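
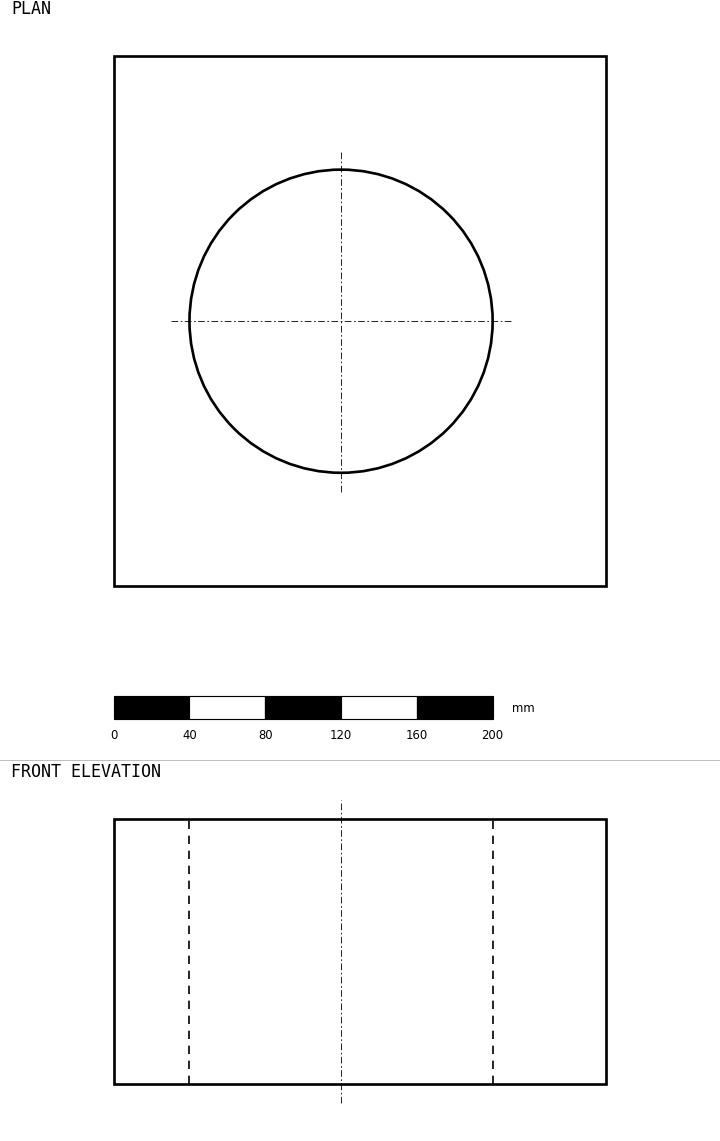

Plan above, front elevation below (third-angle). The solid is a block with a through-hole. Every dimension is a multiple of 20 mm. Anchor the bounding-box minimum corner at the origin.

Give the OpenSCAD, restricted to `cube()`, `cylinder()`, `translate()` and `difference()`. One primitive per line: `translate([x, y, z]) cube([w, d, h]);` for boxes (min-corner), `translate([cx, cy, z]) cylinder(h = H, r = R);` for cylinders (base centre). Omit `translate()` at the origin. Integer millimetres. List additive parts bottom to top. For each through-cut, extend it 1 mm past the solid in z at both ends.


difference() {
  cube([260, 280, 140]);
  translate([120, 140, -1]) cylinder(h = 142, r = 80);
}


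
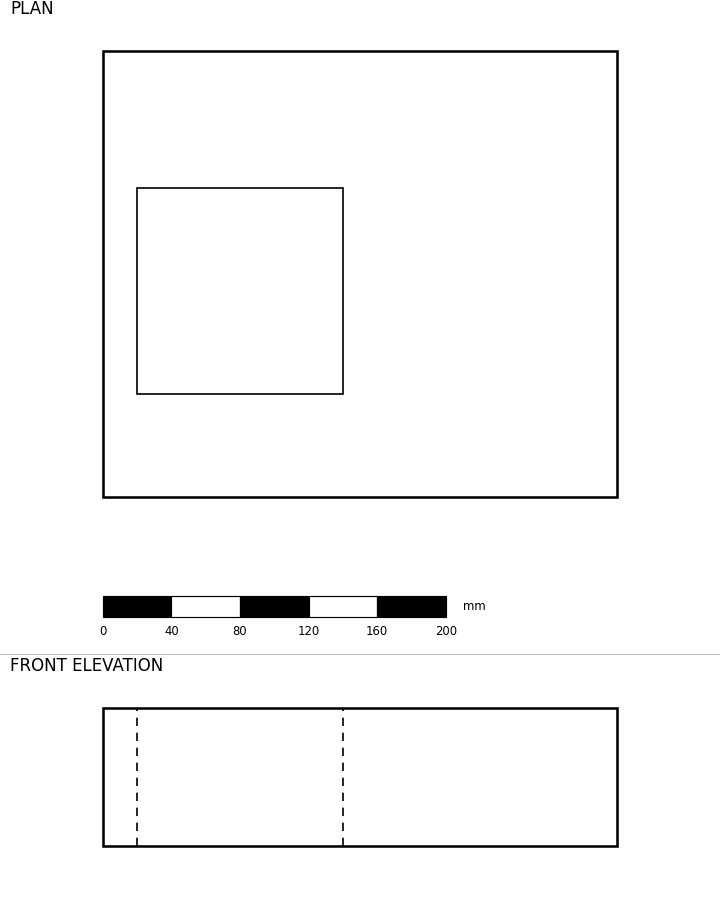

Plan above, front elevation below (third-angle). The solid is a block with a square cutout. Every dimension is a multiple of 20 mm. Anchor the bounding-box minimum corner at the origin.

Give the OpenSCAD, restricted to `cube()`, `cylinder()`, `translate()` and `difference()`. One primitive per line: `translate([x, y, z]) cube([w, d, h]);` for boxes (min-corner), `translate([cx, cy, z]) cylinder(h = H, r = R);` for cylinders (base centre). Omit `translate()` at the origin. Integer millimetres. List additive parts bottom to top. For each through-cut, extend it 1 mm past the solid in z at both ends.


difference() {
  cube([300, 260, 80]);
  translate([20, 60, -1]) cube([120, 120, 82]);
}


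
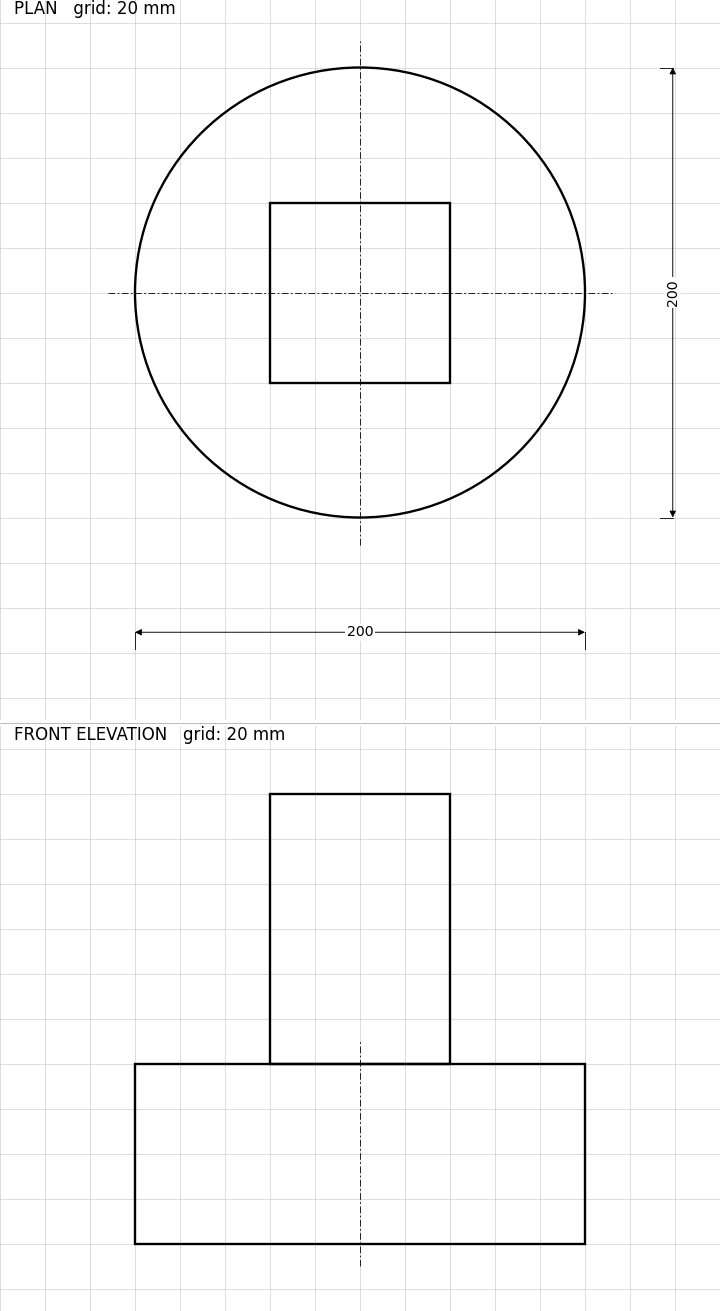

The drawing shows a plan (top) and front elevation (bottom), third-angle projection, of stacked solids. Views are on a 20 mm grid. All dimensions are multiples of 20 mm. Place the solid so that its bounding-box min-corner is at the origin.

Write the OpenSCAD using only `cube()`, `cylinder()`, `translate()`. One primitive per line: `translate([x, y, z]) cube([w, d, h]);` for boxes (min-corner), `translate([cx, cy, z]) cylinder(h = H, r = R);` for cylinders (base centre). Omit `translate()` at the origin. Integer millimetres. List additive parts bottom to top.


translate([100, 100, 0]) cylinder(h = 80, r = 100);
translate([60, 60, 80]) cube([80, 80, 120]);


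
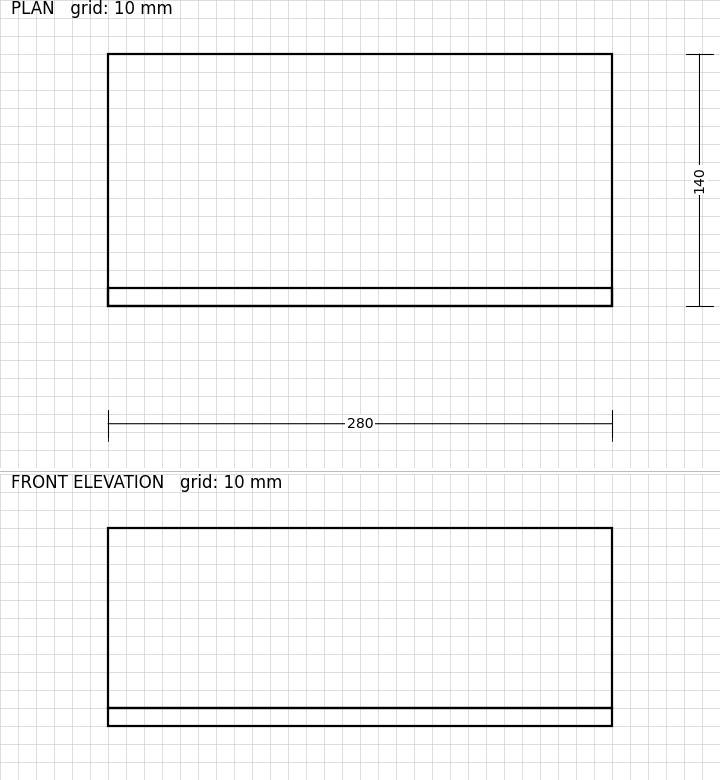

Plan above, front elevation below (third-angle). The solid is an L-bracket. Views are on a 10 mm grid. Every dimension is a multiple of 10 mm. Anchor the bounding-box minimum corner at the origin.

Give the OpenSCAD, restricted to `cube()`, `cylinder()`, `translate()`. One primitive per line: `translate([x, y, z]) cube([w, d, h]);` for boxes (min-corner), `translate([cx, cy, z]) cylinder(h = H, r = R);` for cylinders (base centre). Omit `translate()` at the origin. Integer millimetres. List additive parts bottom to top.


cube([280, 140, 10]);
translate([0, 0, 10]) cube([280, 10, 100]);


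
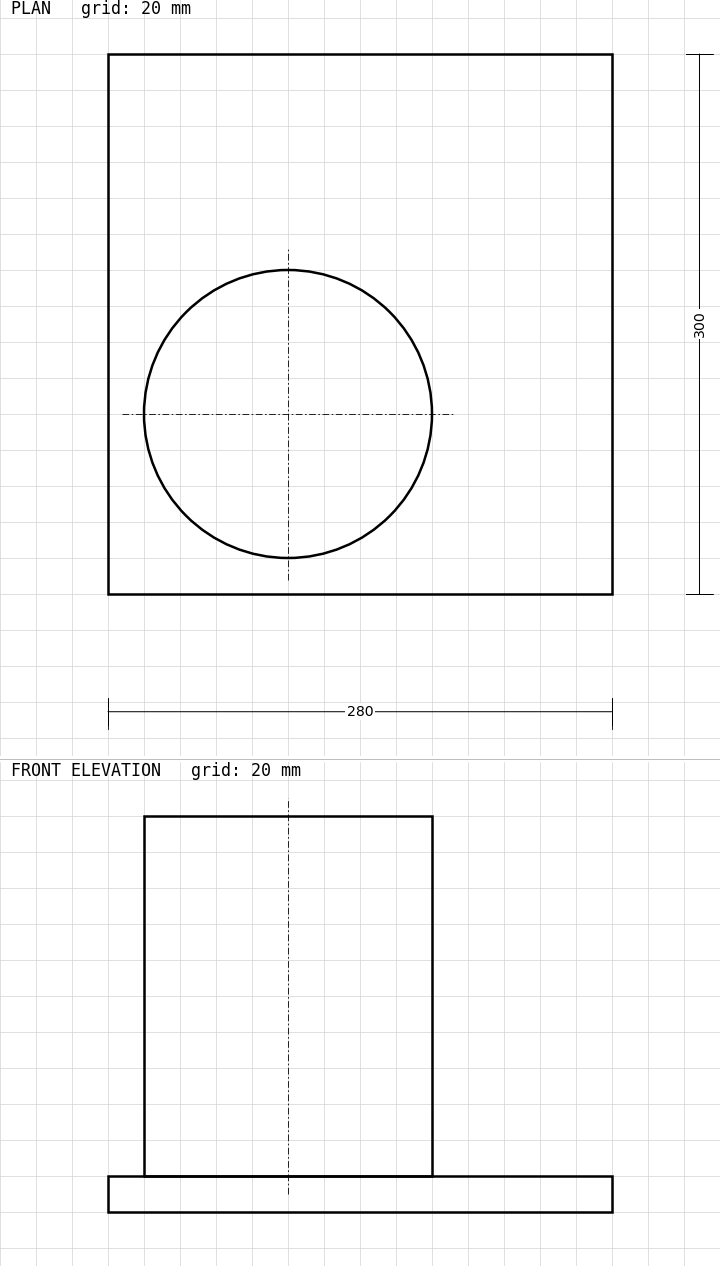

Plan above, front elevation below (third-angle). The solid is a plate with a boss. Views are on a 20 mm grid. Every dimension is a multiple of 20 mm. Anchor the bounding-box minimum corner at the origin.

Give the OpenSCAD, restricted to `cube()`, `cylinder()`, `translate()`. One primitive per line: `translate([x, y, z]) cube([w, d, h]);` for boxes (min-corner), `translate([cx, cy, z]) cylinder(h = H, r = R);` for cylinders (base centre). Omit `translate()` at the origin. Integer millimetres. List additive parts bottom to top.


cube([280, 300, 20]);
translate([100, 100, 20]) cylinder(h = 200, r = 80);


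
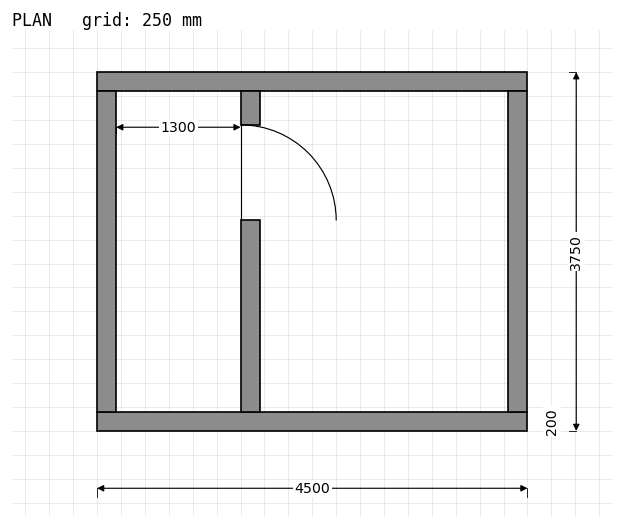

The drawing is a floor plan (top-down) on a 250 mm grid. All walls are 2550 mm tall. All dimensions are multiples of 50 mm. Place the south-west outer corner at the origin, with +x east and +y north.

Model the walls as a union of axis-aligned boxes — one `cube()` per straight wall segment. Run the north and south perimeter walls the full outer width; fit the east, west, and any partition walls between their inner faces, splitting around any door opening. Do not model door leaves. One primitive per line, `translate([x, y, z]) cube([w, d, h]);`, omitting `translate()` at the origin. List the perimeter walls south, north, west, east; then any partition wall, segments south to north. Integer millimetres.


cube([4500, 200, 2550]);
translate([0, 3550, 0]) cube([4500, 200, 2550]);
translate([0, 200, 0]) cube([200, 3350, 2550]);
translate([4300, 200, 0]) cube([200, 3350, 2550]);
translate([1500, 200, 0]) cube([200, 2000, 2550]);
translate([1500, 3200, 0]) cube([200, 350, 2550]);


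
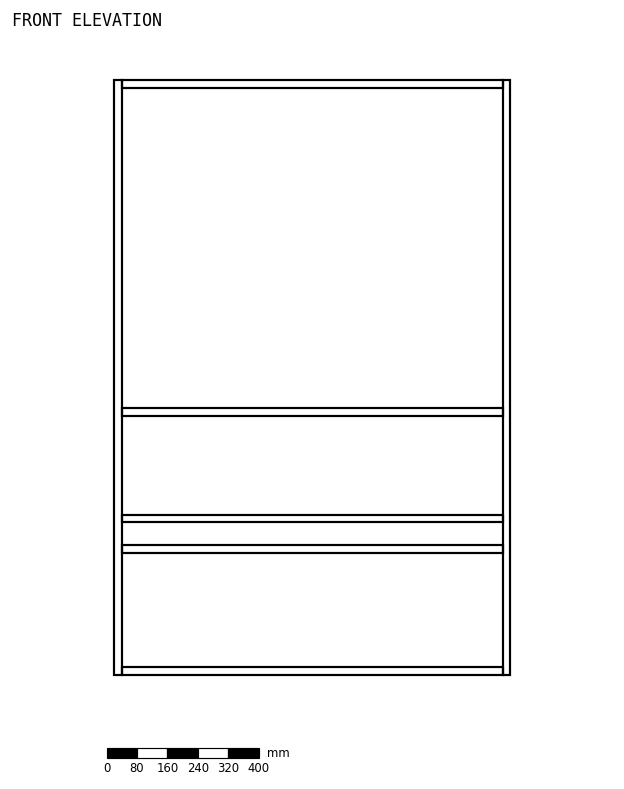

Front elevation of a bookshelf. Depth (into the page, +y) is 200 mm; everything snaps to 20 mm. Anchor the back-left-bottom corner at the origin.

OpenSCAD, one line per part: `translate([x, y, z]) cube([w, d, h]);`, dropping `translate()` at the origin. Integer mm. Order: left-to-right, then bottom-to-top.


cube([20, 200, 1560]);
translate([20, 0, 0]) cube([1000, 200, 20]);
translate([20, 0, 320]) cube([1000, 200, 20]);
translate([20, 0, 400]) cube([1000, 200, 20]);
translate([20, 0, 680]) cube([1000, 200, 20]);
translate([20, 0, 1540]) cube([1000, 200, 20]);
translate([1020, 0, 0]) cube([20, 200, 1560]);


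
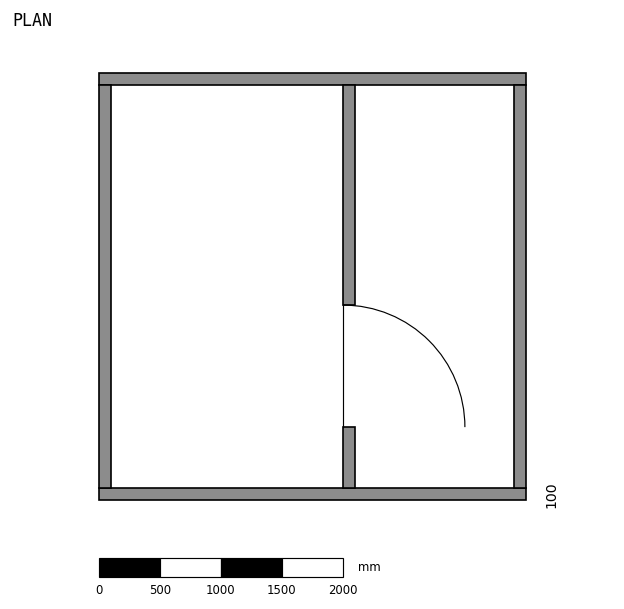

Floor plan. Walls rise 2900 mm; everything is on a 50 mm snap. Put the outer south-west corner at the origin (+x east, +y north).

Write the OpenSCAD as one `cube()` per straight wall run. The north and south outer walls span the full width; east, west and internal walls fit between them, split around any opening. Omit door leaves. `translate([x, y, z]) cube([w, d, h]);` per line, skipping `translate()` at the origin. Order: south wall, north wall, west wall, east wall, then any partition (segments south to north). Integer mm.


cube([3500, 100, 2900]);
translate([0, 3400, 0]) cube([3500, 100, 2900]);
translate([0, 100, 0]) cube([100, 3300, 2900]);
translate([3400, 100, 0]) cube([100, 3300, 2900]);
translate([2000, 100, 0]) cube([100, 500, 2900]);
translate([2000, 1600, 0]) cube([100, 1800, 2900]);


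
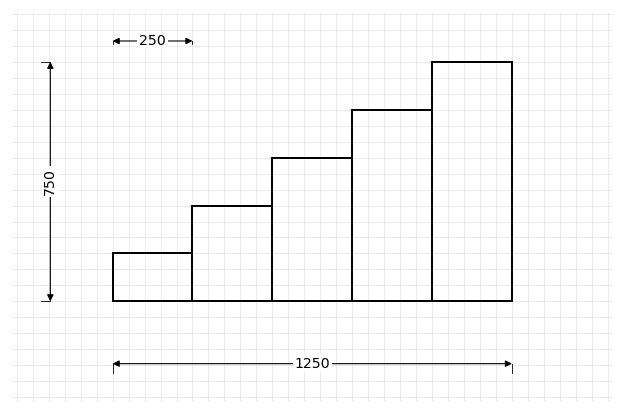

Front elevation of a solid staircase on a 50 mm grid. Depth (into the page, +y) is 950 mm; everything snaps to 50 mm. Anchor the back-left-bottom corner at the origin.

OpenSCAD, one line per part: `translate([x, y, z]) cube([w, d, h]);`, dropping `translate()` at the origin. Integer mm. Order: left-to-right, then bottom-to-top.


cube([250, 950, 150]);
translate([250, 0, 0]) cube([250, 950, 300]);
translate([500, 0, 0]) cube([250, 950, 450]);
translate([750, 0, 0]) cube([250, 950, 600]);
translate([1000, 0, 0]) cube([250, 950, 750]);


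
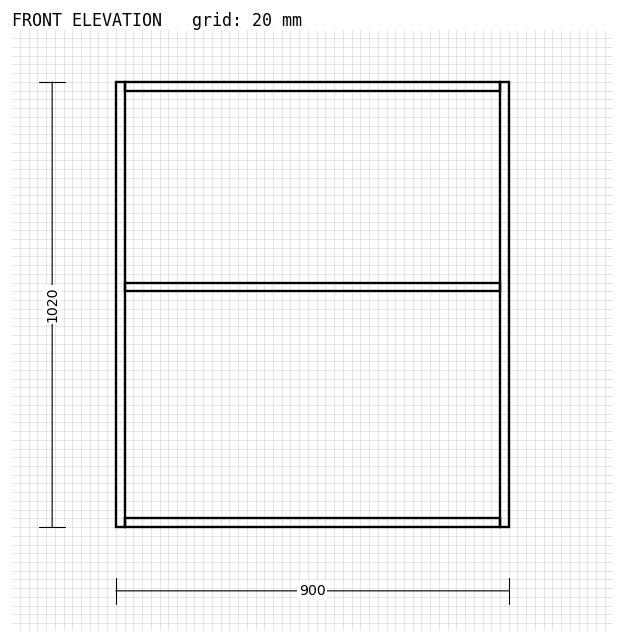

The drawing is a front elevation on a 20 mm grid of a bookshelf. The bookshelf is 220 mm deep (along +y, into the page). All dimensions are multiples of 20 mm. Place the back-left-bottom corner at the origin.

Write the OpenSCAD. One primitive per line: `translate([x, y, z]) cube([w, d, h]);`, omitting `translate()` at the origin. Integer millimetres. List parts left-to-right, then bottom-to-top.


cube([20, 220, 1020]);
translate([20, 0, 0]) cube([860, 220, 20]);
translate([20, 0, 540]) cube([860, 220, 20]);
translate([20, 0, 1000]) cube([860, 220, 20]);
translate([880, 0, 0]) cube([20, 220, 1020]);


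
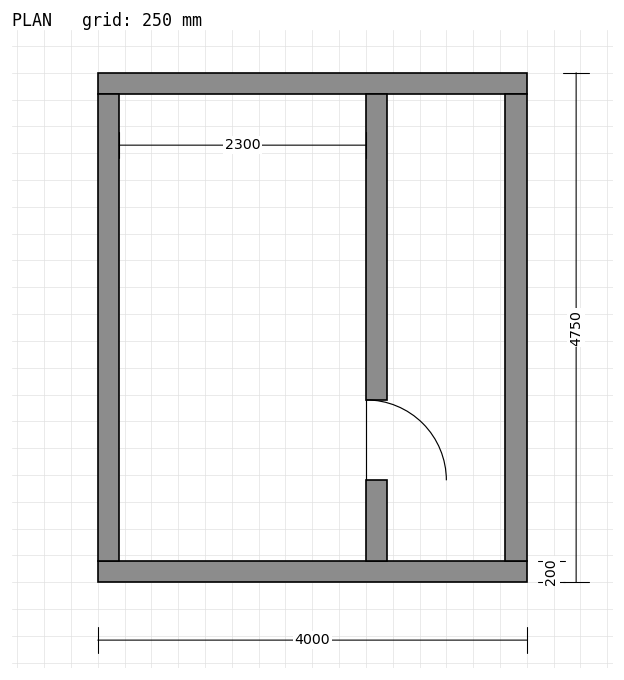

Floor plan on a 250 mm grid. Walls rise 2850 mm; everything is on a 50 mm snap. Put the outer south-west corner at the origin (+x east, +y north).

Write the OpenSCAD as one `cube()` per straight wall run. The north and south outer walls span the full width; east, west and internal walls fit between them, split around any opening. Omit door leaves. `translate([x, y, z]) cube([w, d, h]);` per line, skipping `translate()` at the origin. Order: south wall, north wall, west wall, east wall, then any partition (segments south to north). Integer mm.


cube([4000, 200, 2850]);
translate([0, 4550, 0]) cube([4000, 200, 2850]);
translate([0, 200, 0]) cube([200, 4350, 2850]);
translate([3800, 200, 0]) cube([200, 4350, 2850]);
translate([2500, 200, 0]) cube([200, 750, 2850]);
translate([2500, 1700, 0]) cube([200, 2850, 2850]);


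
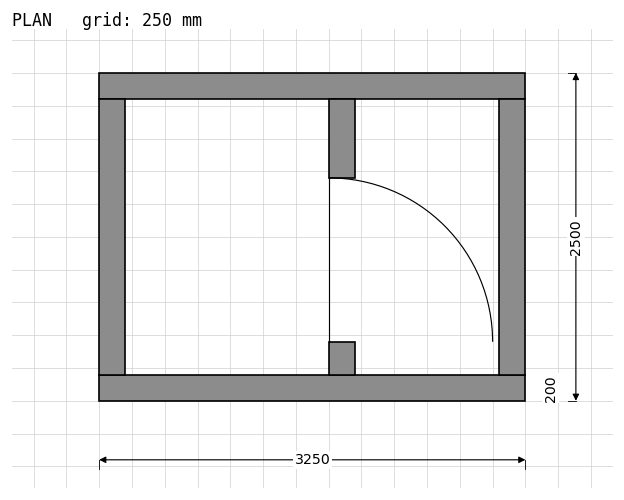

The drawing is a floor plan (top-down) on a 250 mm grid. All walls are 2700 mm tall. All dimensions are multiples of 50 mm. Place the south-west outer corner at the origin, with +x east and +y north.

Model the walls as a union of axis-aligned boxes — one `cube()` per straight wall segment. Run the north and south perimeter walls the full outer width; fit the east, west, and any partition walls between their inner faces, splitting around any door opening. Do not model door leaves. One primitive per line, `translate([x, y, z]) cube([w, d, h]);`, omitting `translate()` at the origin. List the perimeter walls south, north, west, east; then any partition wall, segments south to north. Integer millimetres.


cube([3250, 200, 2700]);
translate([0, 2300, 0]) cube([3250, 200, 2700]);
translate([0, 200, 0]) cube([200, 2100, 2700]);
translate([3050, 200, 0]) cube([200, 2100, 2700]);
translate([1750, 200, 0]) cube([200, 250, 2700]);
translate([1750, 1700, 0]) cube([200, 600, 2700]);


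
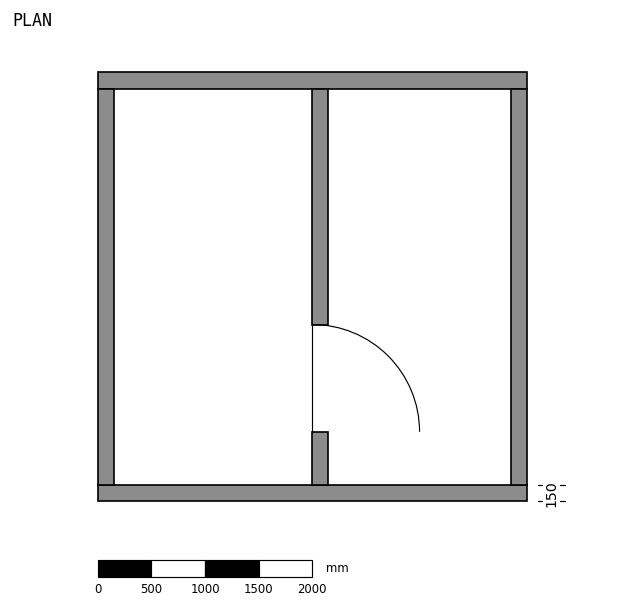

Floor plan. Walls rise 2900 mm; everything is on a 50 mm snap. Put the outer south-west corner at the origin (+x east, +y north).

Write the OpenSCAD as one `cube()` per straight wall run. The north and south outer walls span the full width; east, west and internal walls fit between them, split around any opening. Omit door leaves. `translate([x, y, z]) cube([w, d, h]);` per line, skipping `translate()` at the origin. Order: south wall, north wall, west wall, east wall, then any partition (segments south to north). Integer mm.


cube([4000, 150, 2900]);
translate([0, 3850, 0]) cube([4000, 150, 2900]);
translate([0, 150, 0]) cube([150, 3700, 2900]);
translate([3850, 150, 0]) cube([150, 3700, 2900]);
translate([2000, 150, 0]) cube([150, 500, 2900]);
translate([2000, 1650, 0]) cube([150, 2200, 2900]);


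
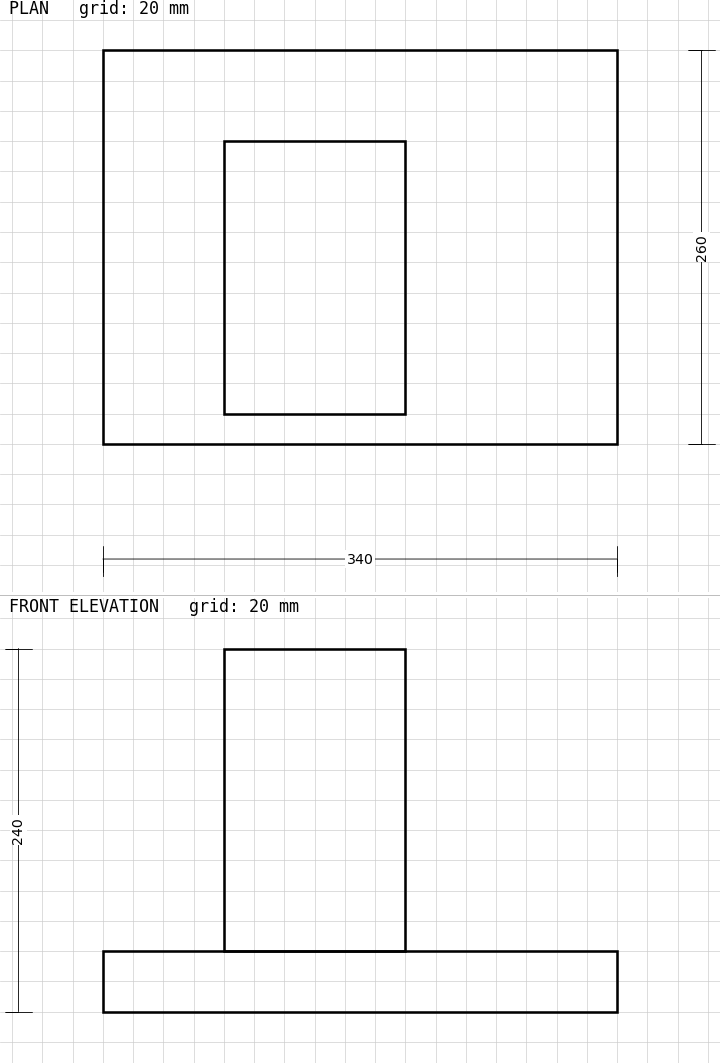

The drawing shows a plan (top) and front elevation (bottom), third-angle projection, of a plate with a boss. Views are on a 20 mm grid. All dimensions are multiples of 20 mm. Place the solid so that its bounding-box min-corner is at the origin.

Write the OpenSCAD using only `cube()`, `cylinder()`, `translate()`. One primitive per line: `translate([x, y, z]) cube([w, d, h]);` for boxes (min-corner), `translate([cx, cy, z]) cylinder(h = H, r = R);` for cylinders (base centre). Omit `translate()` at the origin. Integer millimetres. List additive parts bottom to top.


cube([340, 260, 40]);
translate([80, 20, 40]) cube([120, 180, 200]);


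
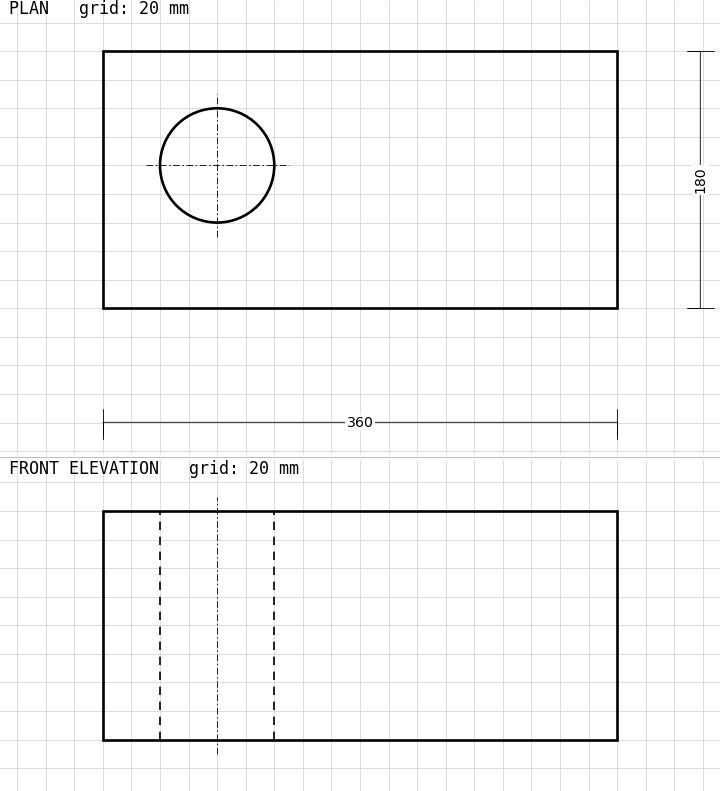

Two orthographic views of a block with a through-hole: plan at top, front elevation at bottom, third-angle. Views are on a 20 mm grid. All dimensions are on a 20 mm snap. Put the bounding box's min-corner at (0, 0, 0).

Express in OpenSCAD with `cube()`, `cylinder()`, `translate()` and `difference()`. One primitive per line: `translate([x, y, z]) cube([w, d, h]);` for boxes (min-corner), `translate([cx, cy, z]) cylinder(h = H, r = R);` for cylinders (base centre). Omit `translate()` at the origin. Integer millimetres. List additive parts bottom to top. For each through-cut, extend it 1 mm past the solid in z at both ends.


difference() {
  cube([360, 180, 160]);
  translate([80, 100, -1]) cylinder(h = 162, r = 40);
}


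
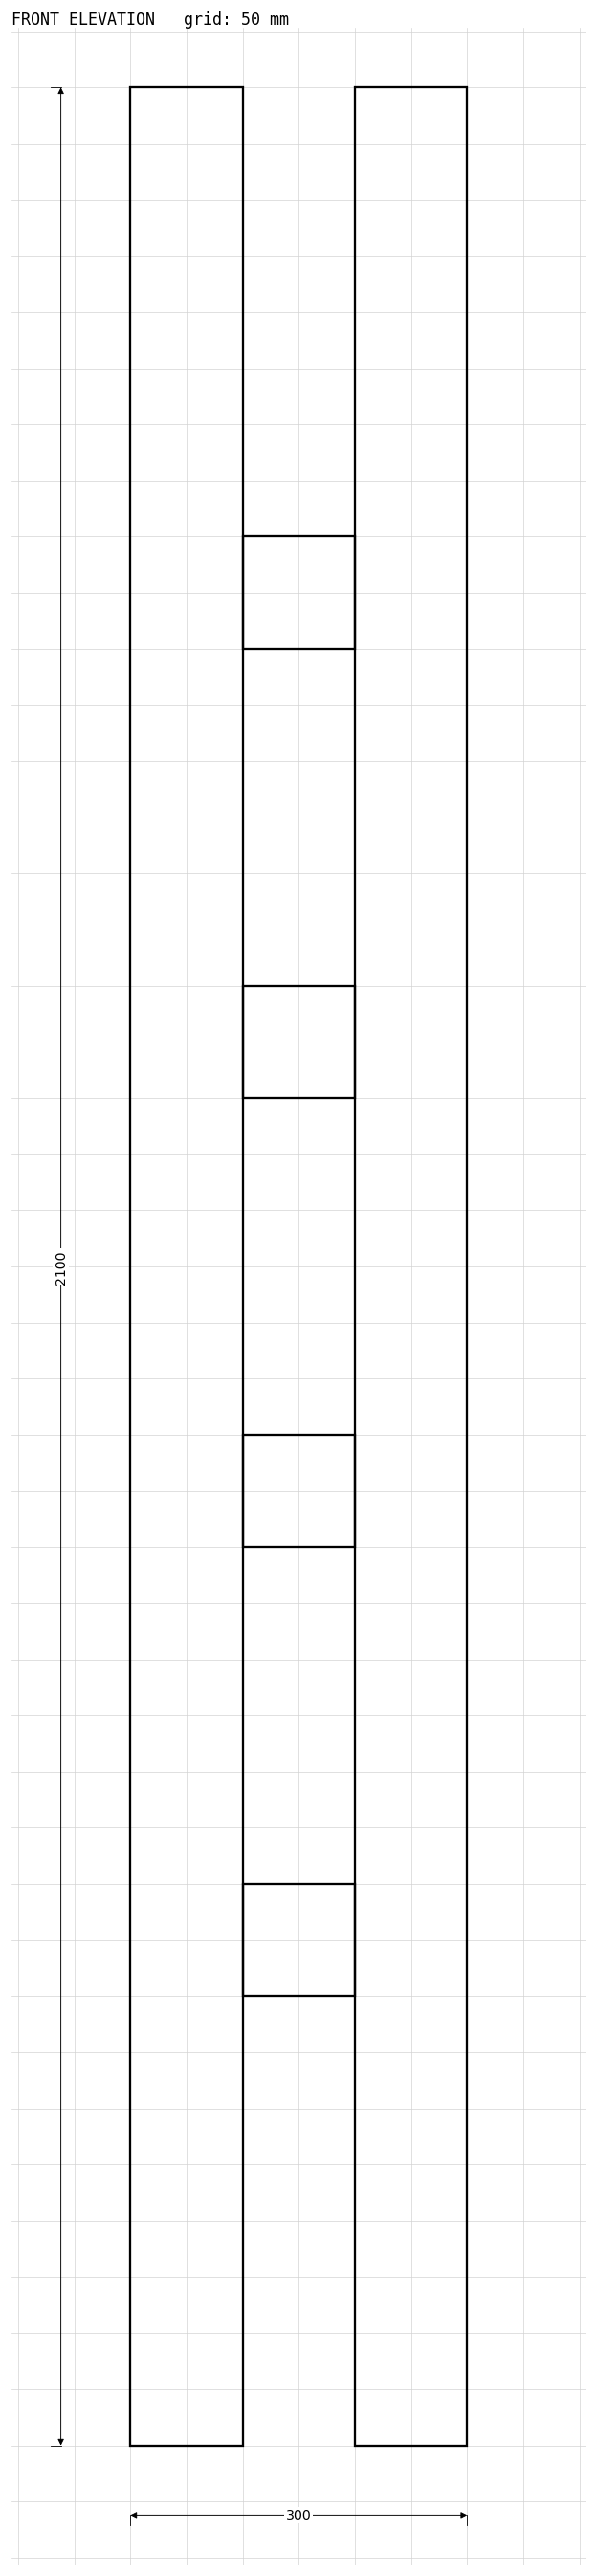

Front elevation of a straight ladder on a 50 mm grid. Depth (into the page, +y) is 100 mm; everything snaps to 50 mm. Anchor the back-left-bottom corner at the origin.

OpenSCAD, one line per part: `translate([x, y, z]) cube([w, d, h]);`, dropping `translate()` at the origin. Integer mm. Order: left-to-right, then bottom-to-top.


cube([100, 100, 2100]);
translate([100, 0, 400]) cube([100, 100, 100]);
translate([100, 0, 800]) cube([100, 100, 100]);
translate([100, 0, 1200]) cube([100, 100, 100]);
translate([100, 0, 1600]) cube([100, 100, 100]);
translate([200, 0, 0]) cube([100, 100, 2100]);


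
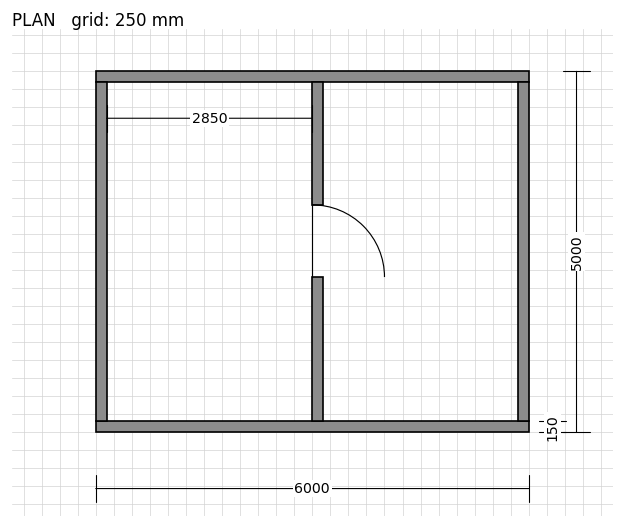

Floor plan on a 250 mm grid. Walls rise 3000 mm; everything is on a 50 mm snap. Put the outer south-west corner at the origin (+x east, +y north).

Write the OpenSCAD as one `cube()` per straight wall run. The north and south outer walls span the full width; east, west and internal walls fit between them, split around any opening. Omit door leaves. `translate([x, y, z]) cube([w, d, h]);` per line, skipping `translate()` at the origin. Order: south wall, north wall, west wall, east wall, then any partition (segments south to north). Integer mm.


cube([6000, 150, 3000]);
translate([0, 4850, 0]) cube([6000, 150, 3000]);
translate([0, 150, 0]) cube([150, 4700, 3000]);
translate([5850, 150, 0]) cube([150, 4700, 3000]);
translate([3000, 150, 0]) cube([150, 2000, 3000]);
translate([3000, 3150, 0]) cube([150, 1700, 3000]);


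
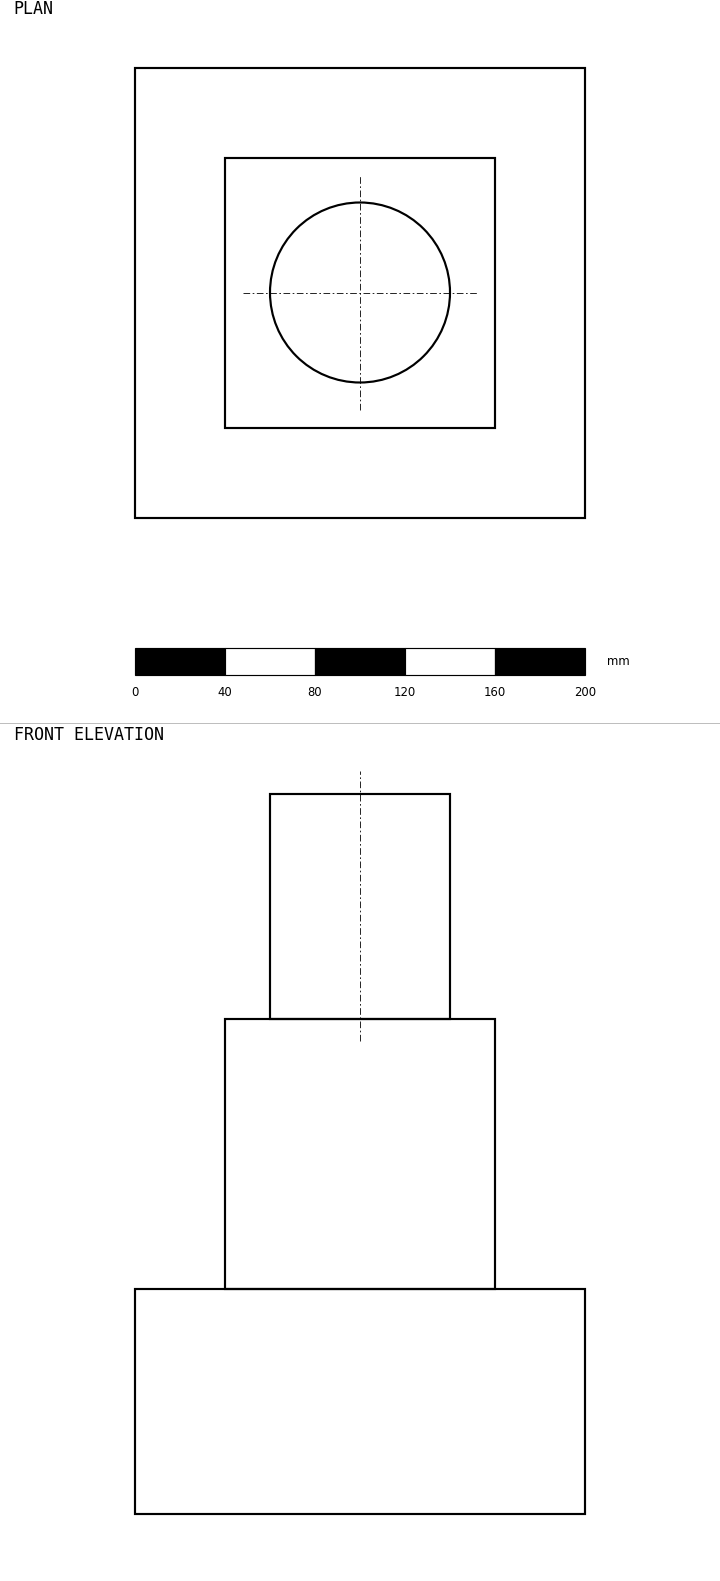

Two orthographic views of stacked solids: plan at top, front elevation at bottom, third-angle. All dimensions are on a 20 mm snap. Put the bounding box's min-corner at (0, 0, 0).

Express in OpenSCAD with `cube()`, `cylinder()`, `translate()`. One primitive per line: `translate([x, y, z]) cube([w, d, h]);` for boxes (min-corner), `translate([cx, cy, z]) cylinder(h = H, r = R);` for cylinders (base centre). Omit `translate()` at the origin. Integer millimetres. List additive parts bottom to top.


cube([200, 200, 100]);
translate([40, 40, 100]) cube([120, 120, 120]);
translate([100, 100, 220]) cylinder(h = 100, r = 40);


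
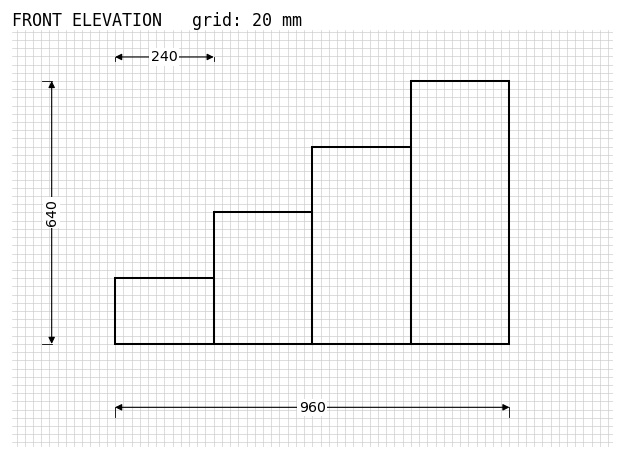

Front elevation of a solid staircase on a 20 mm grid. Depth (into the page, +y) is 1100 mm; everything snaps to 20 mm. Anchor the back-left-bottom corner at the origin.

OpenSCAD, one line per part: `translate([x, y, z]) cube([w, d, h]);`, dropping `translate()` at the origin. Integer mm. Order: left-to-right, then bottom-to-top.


cube([240, 1100, 160]);
translate([240, 0, 0]) cube([240, 1100, 320]);
translate([480, 0, 0]) cube([240, 1100, 480]);
translate([720, 0, 0]) cube([240, 1100, 640]);


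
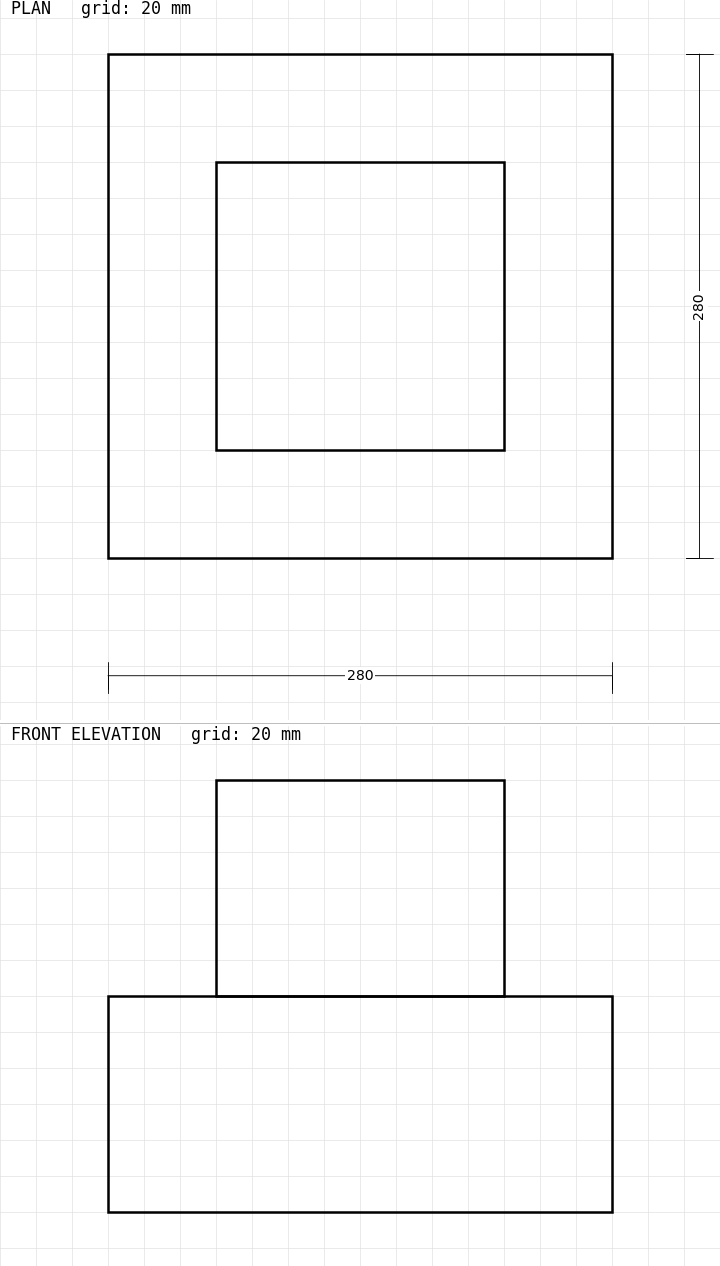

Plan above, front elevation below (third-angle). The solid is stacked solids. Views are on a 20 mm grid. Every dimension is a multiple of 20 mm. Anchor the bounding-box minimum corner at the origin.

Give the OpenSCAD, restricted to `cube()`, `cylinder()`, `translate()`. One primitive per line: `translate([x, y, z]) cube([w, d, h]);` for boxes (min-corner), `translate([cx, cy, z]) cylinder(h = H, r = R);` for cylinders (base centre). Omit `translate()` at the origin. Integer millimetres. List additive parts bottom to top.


cube([280, 280, 120]);
translate([60, 60, 120]) cube([160, 160, 120]);


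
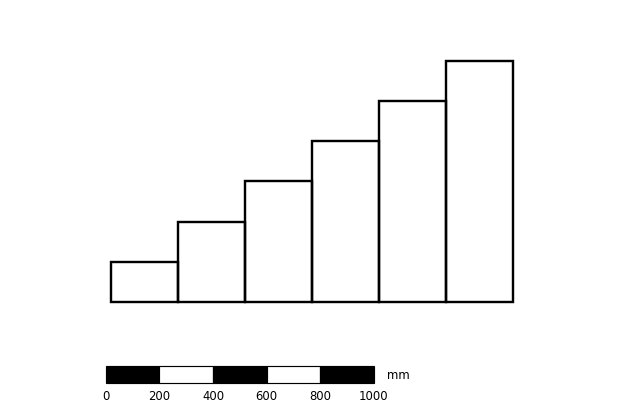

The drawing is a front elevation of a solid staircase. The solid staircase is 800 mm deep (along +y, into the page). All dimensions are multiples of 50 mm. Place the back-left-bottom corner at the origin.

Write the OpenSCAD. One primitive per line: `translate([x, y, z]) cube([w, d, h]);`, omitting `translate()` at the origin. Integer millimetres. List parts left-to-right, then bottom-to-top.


cube([250, 800, 150]);
translate([250, 0, 0]) cube([250, 800, 300]);
translate([500, 0, 0]) cube([250, 800, 450]);
translate([750, 0, 0]) cube([250, 800, 600]);
translate([1000, 0, 0]) cube([250, 800, 750]);
translate([1250, 0, 0]) cube([250, 800, 900]);


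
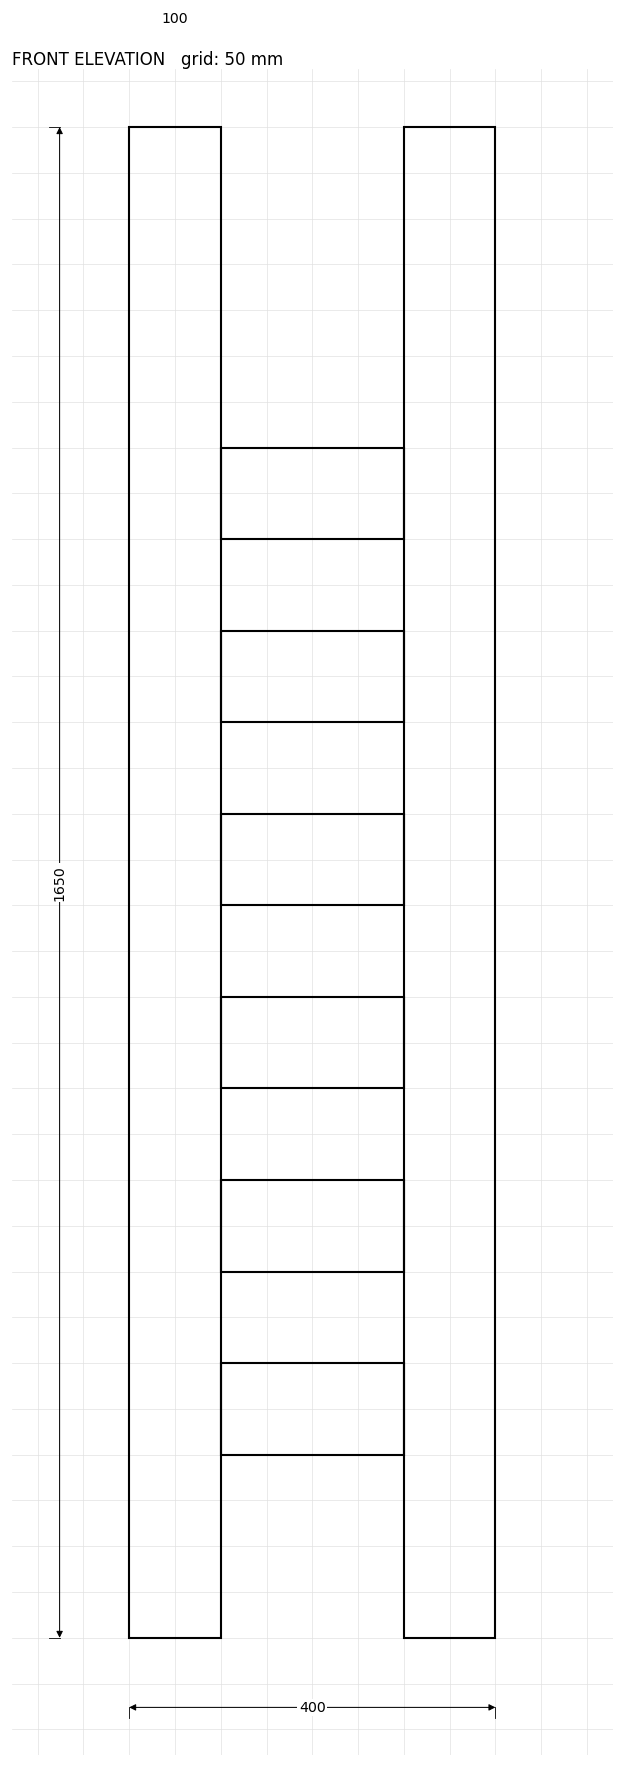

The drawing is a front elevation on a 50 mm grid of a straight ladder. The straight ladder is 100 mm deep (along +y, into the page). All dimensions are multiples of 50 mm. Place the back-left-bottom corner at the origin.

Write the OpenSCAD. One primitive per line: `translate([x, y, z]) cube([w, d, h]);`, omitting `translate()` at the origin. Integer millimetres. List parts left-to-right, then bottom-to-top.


cube([100, 100, 1650]);
translate([100, 0, 200]) cube([200, 100, 100]);
translate([100, 0, 400]) cube([200, 100, 100]);
translate([100, 0, 600]) cube([200, 100, 100]);
translate([100, 0, 800]) cube([200, 100, 100]);
translate([100, 0, 1000]) cube([200, 100, 100]);
translate([100, 0, 1200]) cube([200, 100, 100]);
translate([300, 0, 0]) cube([100, 100, 1650]);


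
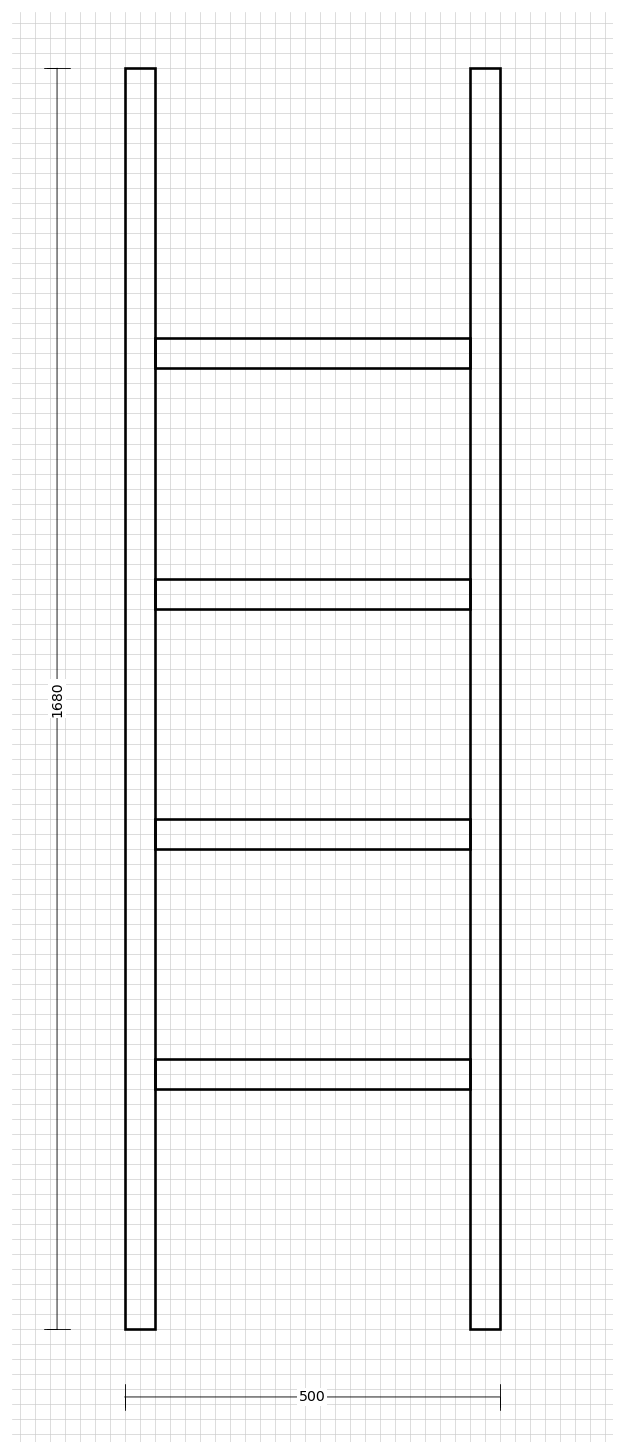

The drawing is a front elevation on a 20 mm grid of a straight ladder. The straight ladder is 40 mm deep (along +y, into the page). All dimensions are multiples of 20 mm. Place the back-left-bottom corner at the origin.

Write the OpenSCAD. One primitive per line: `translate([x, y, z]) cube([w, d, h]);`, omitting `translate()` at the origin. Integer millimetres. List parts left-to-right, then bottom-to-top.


cube([40, 40, 1680]);
translate([40, 0, 320]) cube([420, 40, 40]);
translate([40, 0, 640]) cube([420, 40, 40]);
translate([40, 0, 960]) cube([420, 40, 40]);
translate([40, 0, 1280]) cube([420, 40, 40]);
translate([460, 0, 0]) cube([40, 40, 1680]);


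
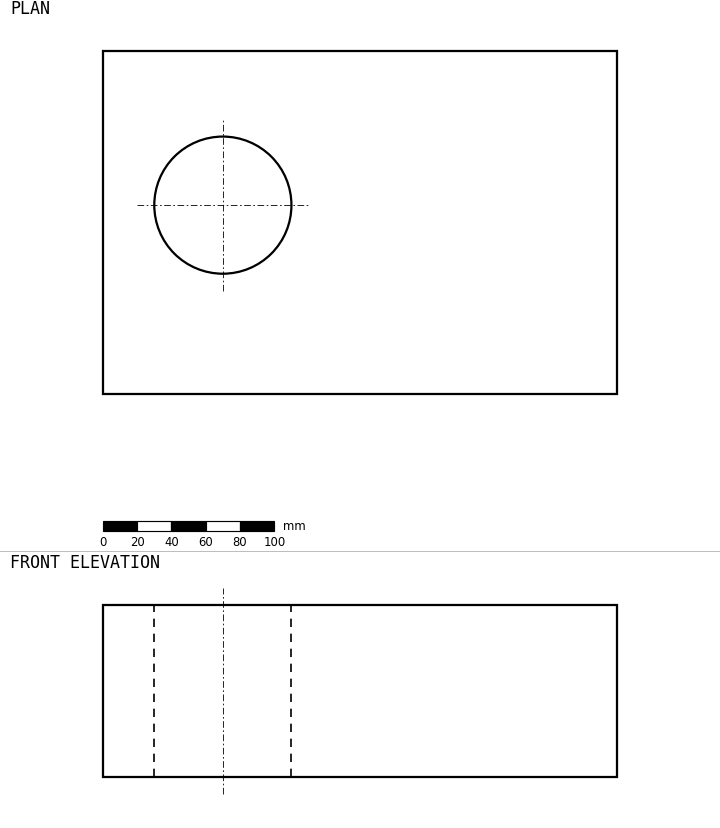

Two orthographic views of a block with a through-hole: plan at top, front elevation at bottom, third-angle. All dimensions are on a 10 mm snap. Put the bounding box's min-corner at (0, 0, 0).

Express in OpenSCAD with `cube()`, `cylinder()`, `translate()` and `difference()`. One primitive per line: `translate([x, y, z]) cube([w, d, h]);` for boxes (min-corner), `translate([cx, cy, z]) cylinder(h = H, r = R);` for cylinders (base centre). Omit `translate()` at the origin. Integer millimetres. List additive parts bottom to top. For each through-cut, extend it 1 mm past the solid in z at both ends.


difference() {
  cube([300, 200, 100]);
  translate([70, 110, -1]) cylinder(h = 102, r = 40);
}


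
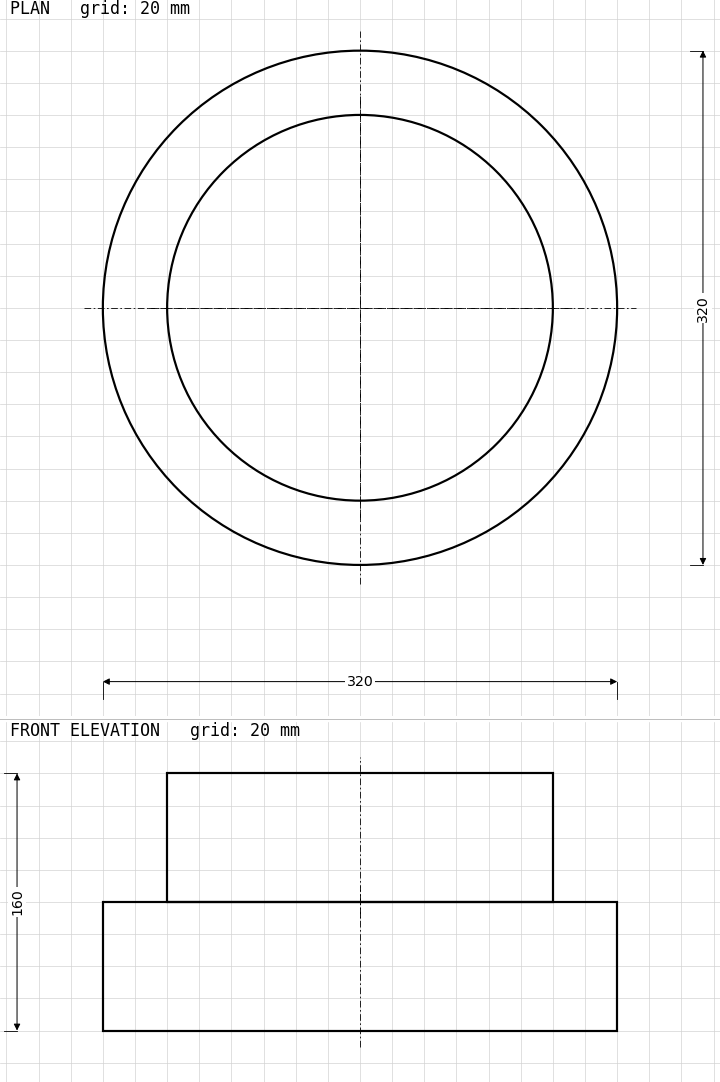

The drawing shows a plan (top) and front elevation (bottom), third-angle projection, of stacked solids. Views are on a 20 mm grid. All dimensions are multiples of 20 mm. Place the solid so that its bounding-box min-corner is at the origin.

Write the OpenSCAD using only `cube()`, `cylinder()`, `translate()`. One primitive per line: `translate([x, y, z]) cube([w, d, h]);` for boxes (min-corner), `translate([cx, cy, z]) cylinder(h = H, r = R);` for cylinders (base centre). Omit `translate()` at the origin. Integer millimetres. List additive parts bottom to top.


translate([160, 160, 0]) cylinder(h = 80, r = 160);
translate([160, 160, 80]) cylinder(h = 80, r = 120);


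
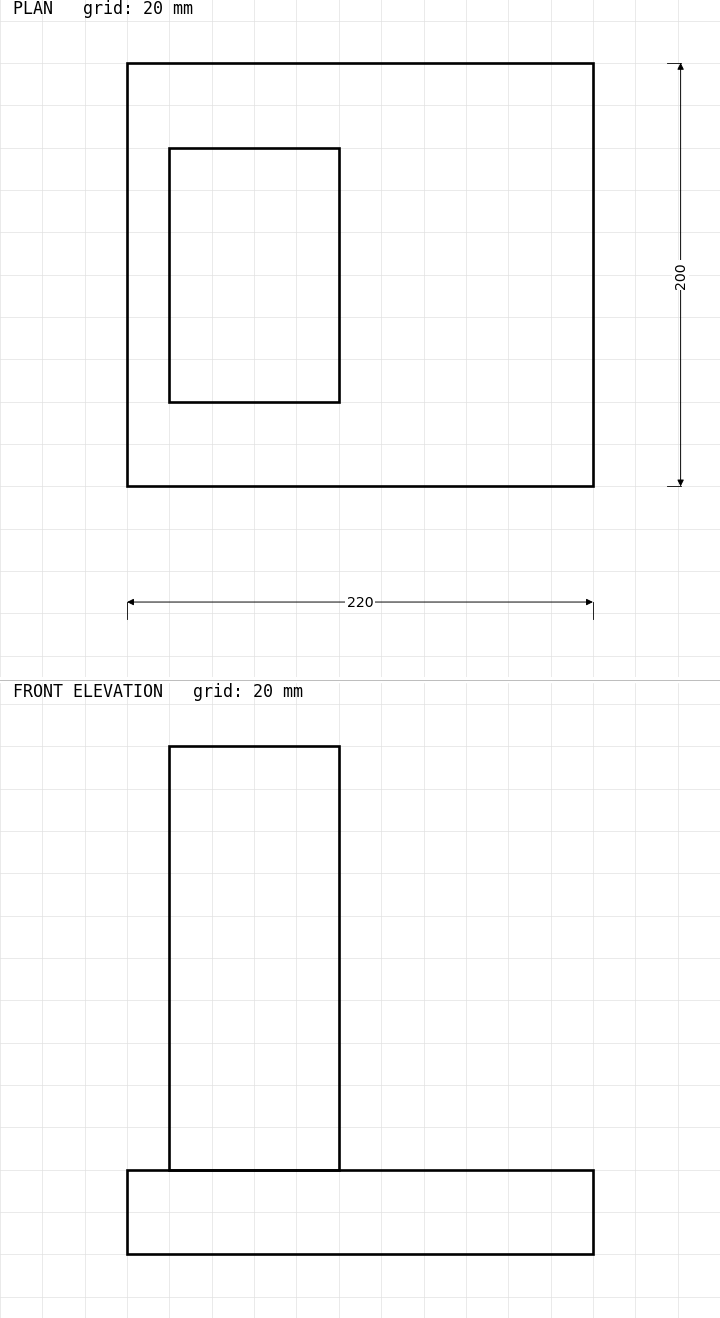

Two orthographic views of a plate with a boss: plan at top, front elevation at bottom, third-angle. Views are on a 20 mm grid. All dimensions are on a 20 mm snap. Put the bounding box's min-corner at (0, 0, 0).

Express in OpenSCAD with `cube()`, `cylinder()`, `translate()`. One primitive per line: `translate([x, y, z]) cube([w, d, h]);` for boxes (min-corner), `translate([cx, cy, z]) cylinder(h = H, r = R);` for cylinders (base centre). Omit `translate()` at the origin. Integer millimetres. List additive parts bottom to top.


cube([220, 200, 40]);
translate([20, 40, 40]) cube([80, 120, 200]);


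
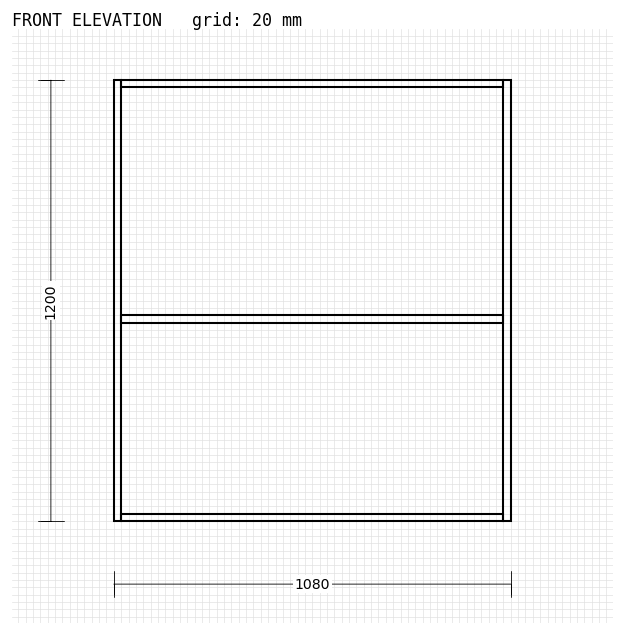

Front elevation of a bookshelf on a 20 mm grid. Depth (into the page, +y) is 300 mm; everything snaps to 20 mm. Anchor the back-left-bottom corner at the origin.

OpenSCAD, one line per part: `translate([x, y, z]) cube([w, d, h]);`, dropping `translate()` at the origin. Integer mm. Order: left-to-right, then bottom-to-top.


cube([20, 300, 1200]);
translate([20, 0, 0]) cube([1040, 300, 20]);
translate([20, 0, 540]) cube([1040, 300, 20]);
translate([20, 0, 1180]) cube([1040, 300, 20]);
translate([1060, 0, 0]) cube([20, 300, 1200]);


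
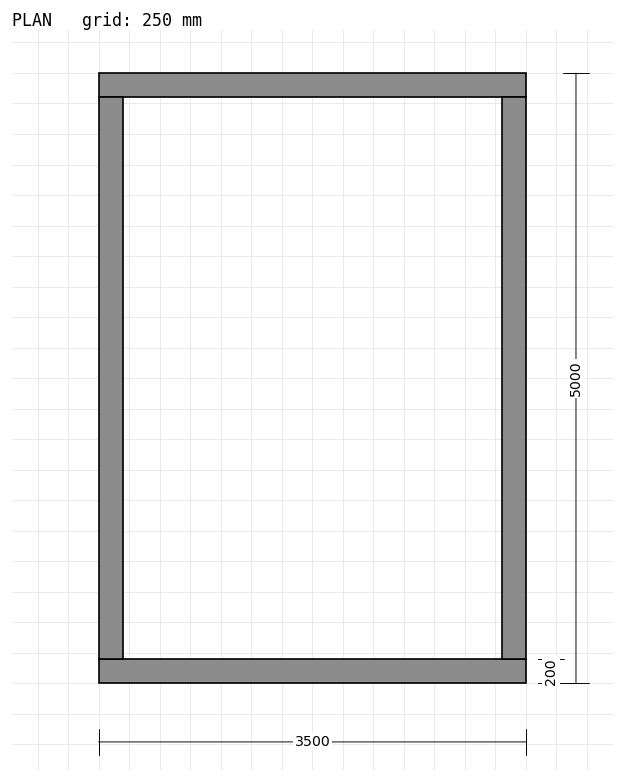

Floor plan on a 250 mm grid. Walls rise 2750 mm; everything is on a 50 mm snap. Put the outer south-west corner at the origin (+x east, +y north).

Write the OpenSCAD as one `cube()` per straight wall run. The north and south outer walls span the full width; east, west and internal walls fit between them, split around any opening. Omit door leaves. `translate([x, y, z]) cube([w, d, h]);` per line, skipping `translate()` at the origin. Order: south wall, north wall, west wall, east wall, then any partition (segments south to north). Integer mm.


cube([3500, 200, 2750]);
translate([0, 4800, 0]) cube([3500, 200, 2750]);
translate([0, 200, 0]) cube([200, 4600, 2750]);
translate([3300, 200, 0]) cube([200, 4600, 2750]);


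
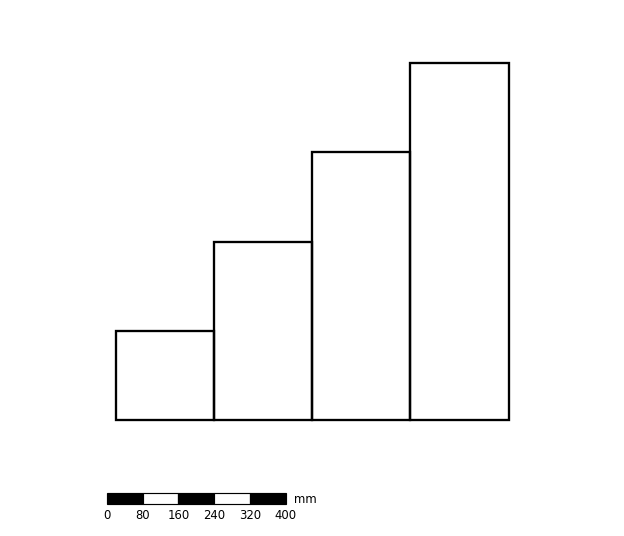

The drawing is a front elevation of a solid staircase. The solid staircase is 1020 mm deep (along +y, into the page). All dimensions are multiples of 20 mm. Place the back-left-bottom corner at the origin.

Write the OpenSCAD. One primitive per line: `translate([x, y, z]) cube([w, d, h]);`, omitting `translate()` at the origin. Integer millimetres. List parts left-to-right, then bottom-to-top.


cube([220, 1020, 200]);
translate([220, 0, 0]) cube([220, 1020, 400]);
translate([440, 0, 0]) cube([220, 1020, 600]);
translate([660, 0, 0]) cube([220, 1020, 800]);


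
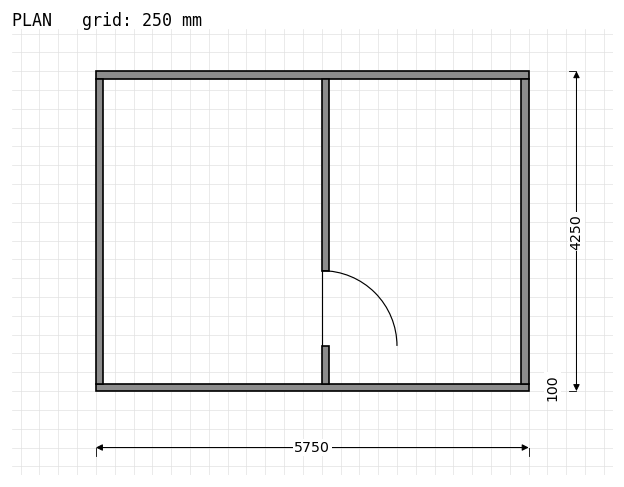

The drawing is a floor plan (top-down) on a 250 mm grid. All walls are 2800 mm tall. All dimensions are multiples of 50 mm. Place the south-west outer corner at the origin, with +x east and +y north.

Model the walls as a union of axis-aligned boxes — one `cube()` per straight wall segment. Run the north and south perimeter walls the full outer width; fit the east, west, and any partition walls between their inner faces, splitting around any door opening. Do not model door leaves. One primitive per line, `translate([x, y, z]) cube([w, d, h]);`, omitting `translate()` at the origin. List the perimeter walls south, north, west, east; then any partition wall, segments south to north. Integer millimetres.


cube([5750, 100, 2800]);
translate([0, 4150, 0]) cube([5750, 100, 2800]);
translate([0, 100, 0]) cube([100, 4050, 2800]);
translate([5650, 100, 0]) cube([100, 4050, 2800]);
translate([3000, 100, 0]) cube([100, 500, 2800]);
translate([3000, 1600, 0]) cube([100, 2550, 2800]);


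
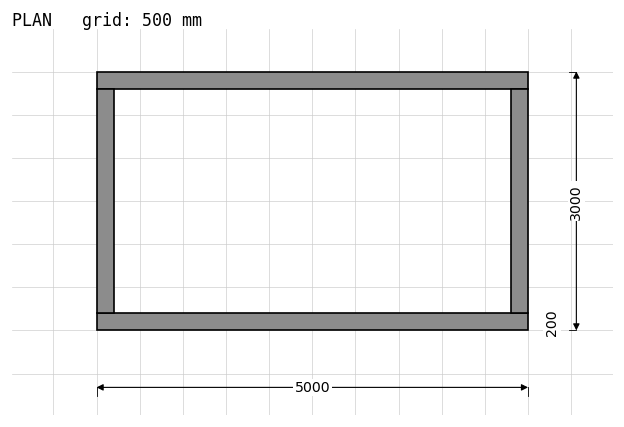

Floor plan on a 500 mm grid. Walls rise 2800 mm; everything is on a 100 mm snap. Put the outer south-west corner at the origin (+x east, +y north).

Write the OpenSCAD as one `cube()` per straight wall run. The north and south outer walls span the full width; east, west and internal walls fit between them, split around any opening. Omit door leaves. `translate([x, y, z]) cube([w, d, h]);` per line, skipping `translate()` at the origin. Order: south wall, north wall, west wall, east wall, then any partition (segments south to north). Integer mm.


cube([5000, 200, 2800]);
translate([0, 2800, 0]) cube([5000, 200, 2800]);
translate([0, 200, 0]) cube([200, 2600, 2800]);
translate([4800, 200, 0]) cube([200, 2600, 2800]);


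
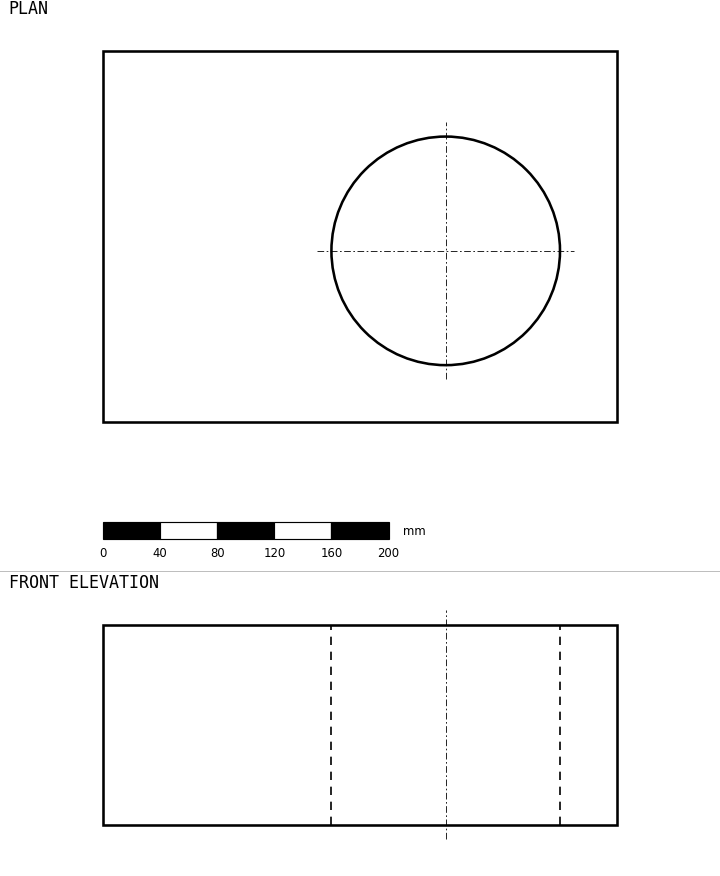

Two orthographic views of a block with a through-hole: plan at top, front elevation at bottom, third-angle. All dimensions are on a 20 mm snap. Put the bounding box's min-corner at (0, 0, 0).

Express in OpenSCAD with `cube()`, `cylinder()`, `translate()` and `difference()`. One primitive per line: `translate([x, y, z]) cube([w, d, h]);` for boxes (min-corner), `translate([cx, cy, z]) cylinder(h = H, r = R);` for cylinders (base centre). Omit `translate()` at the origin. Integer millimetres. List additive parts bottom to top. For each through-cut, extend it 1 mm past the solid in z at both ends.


difference() {
  cube([360, 260, 140]);
  translate([240, 120, -1]) cylinder(h = 142, r = 80);
}


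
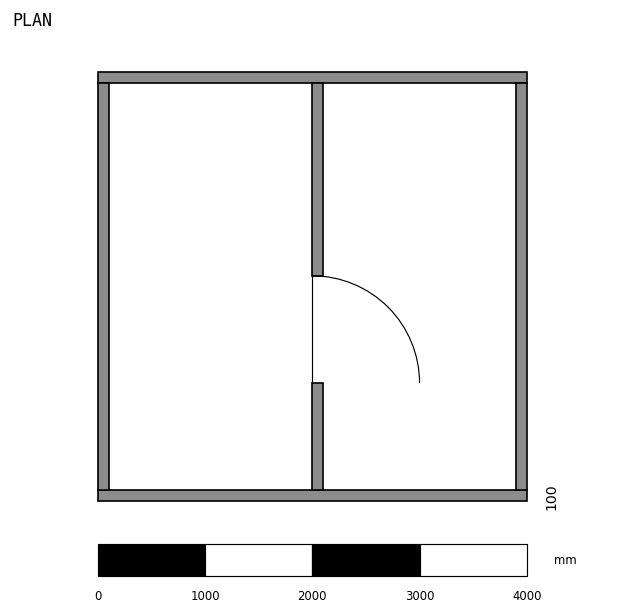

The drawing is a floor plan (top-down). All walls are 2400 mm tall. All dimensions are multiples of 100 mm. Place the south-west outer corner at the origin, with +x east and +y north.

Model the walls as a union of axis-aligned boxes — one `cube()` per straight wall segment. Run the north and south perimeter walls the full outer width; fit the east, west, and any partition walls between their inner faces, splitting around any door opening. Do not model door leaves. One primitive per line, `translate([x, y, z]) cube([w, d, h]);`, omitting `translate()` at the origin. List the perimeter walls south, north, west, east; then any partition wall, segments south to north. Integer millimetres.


cube([4000, 100, 2400]);
translate([0, 3900, 0]) cube([4000, 100, 2400]);
translate([0, 100, 0]) cube([100, 3800, 2400]);
translate([3900, 100, 0]) cube([100, 3800, 2400]);
translate([2000, 100, 0]) cube([100, 1000, 2400]);
translate([2000, 2100, 0]) cube([100, 1800, 2400]);


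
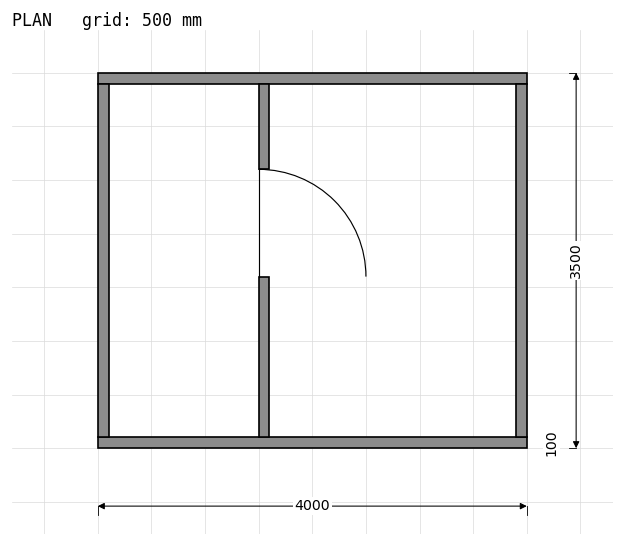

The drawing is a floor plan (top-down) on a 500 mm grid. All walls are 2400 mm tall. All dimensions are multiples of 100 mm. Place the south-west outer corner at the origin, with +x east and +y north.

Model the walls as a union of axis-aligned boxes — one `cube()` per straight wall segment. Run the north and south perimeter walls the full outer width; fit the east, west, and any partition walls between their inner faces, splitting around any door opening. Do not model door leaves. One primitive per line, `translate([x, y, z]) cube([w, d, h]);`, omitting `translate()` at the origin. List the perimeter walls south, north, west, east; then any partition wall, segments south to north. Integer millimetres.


cube([4000, 100, 2400]);
translate([0, 3400, 0]) cube([4000, 100, 2400]);
translate([0, 100, 0]) cube([100, 3300, 2400]);
translate([3900, 100, 0]) cube([100, 3300, 2400]);
translate([1500, 100, 0]) cube([100, 1500, 2400]);
translate([1500, 2600, 0]) cube([100, 800, 2400]);


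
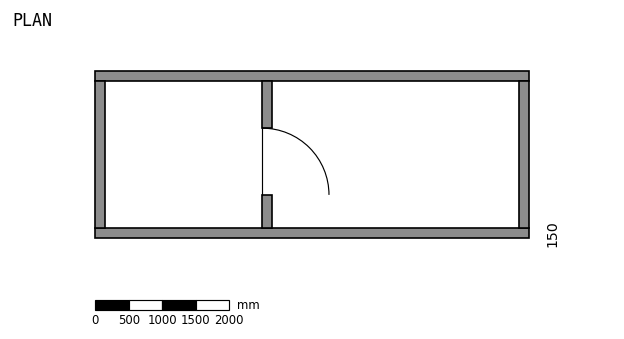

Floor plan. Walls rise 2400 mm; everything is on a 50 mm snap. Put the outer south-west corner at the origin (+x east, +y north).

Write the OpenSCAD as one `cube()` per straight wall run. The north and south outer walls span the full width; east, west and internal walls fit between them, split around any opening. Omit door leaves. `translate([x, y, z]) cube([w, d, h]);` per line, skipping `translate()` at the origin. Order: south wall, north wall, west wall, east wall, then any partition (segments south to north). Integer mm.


cube([6500, 150, 2400]);
translate([0, 2350, 0]) cube([6500, 150, 2400]);
translate([0, 150, 0]) cube([150, 2200, 2400]);
translate([6350, 150, 0]) cube([150, 2200, 2400]);
translate([2500, 150, 0]) cube([150, 500, 2400]);
translate([2500, 1650, 0]) cube([150, 700, 2400]);


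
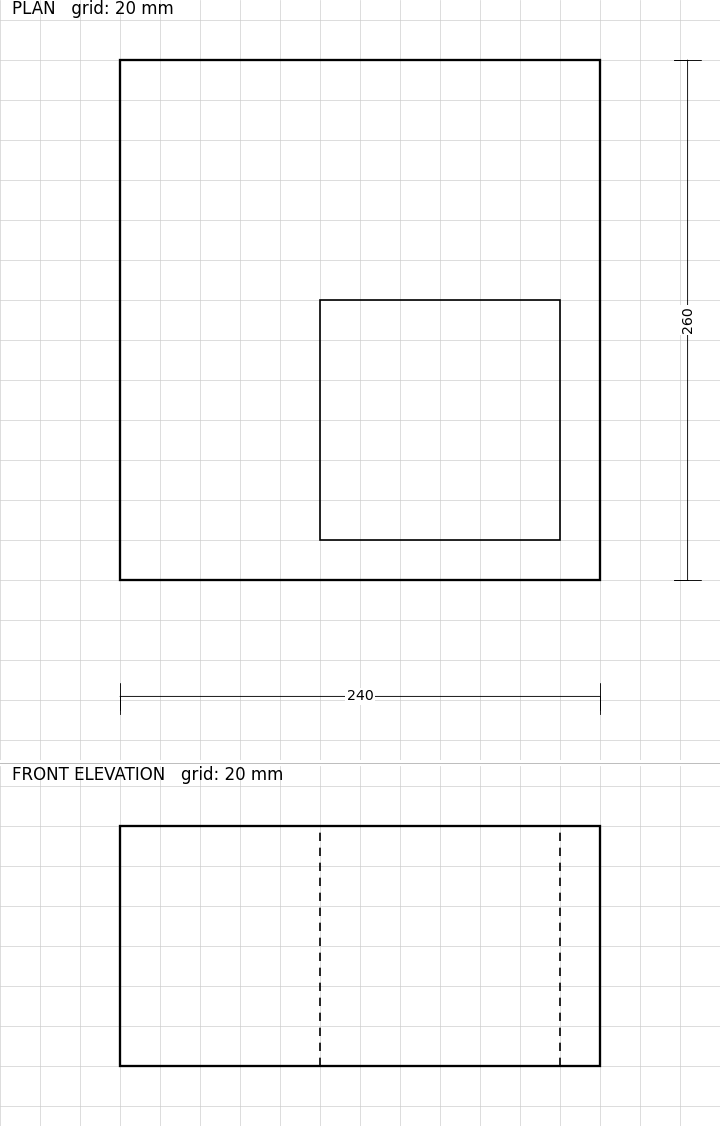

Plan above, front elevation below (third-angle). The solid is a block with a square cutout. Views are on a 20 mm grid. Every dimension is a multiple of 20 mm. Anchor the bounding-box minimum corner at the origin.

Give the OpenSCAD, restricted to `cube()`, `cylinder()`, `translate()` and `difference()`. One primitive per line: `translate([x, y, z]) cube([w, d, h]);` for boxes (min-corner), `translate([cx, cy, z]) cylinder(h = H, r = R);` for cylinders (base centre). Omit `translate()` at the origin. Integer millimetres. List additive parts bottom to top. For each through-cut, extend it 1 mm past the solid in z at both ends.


difference() {
  cube([240, 260, 120]);
  translate([100, 20, -1]) cube([120, 120, 122]);
}


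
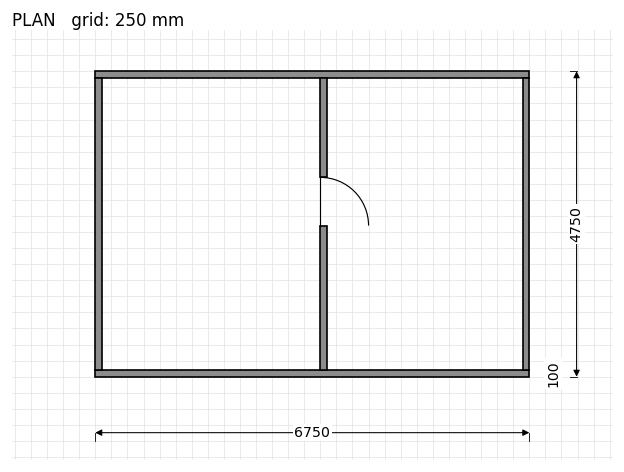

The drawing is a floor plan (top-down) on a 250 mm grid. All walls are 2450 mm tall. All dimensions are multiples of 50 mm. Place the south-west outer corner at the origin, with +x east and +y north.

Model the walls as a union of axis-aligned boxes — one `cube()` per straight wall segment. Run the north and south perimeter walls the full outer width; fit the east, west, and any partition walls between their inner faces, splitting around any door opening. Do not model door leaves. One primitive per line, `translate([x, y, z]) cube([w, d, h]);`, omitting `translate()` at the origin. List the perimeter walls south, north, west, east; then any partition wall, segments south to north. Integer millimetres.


cube([6750, 100, 2450]);
translate([0, 4650, 0]) cube([6750, 100, 2450]);
translate([0, 100, 0]) cube([100, 4550, 2450]);
translate([6650, 100, 0]) cube([100, 4550, 2450]);
translate([3500, 100, 0]) cube([100, 2250, 2450]);
translate([3500, 3100, 0]) cube([100, 1550, 2450]);
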